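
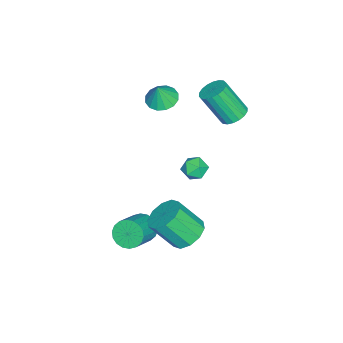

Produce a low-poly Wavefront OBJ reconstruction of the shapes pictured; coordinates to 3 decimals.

v -0.083 2.834 -0.284
v 0.378 3.049 -0.741
v 0.722 2.351 0.301
v 1.183 2.566 -0.156
v 0.869 3.017 0.25
v 0.371 3.315 -0.112
v 0.729 2.085 -0.328
v 0.231 2.383 -0.69
v 0.879 2.585 -0.769
v 0.966 3.162 -0.411
v 0.134 2.238 -0.029
v 0.221 2.815 0.329
v 2.161 0.778 -3.776
v 2.546 0.672 -4.422
v 3.925 0.496 -3.571
v 3.539 0.602 -2.924
v 2.562 1.007 -4.379
v 3.941 0.831 -3.528
v 2.499 1.297 -4.216
v 3.878 1.121 -3.365
v 2.368 1.484 -3.966
v 3.747 1.308 -3.115
v 2.197 1.531 -3.678
v 3.576 1.355 -2.827
v 2.018 1.429 -3.41
v 3.397 1.253 -2.559
v 1.868 1.198 -3.214
v 3.247 1.022 -2.363
v 1.775 0.884 -3.129
v 3.154 0.708 -2.278
v 1.759 0.549 -3.172
v 3.138 0.373 -2.321
v 1.822 0.259 -3.335
v 3.201 0.083 -2.484
v 1.953 0.072 -3.585
v 3.332 -0.104 -2.734
v 2.124 0.025 -3.873
v 3.503 -0.151 -3.022
v 2.303 0.127 -4.141
v 3.682 -0.049 -3.29
v 2.453 0.358 -4.337
v 3.832 0.182 -3.486
v -2.622 3.513 1.074
v -2.272 2.988 0.728
v -2.169 1.981 2.359
v -2.518 2.507 2.706
v -2.034 3.177 0.829
v -1.931 2.17 2.461
v -1.913 3.432 0.979
v -1.809 2.426 2.611
v -1.931 3.704 1.148
v -1.828 2.697 2.78
v -2.087 3.938 1.302
v -1.983 2.931 2.934
v -2.348 4.088 1.411
v -2.245 3.081 3.043
v -2.664 4.124 1.454
v -2.561 3.117 3.085
v -2.971 4.039 1.421
v -2.868 3.032 3.052
v -3.209 3.85 1.319
v -3.106 2.843 2.951
v -3.331 3.594 1.169
v -3.227 2.588 2.801
v -3.312 3.323 1
v -3.209 2.316 2.632
v -3.157 3.089 0.846
v -3.053 2.082 2.478
v -2.895 2.939 0.737
v -2.792 1.932 2.369
v -2.579 2.903 0.695
v -2.476 1.896 2.326
v -2.325 0.153 1.553
v -1.939 -0.509 1.363
v -1.955 0.067 2.607
v -1.672 -0.208 1.294
v -1.58 0.191 1.294
v -1.688 0.579 1.364
v -1.966 0.853 1.484
v -2.341 0.94 1.623
v -2.712 0.815 1.743
v -2.979 0.514 1.813
v -3.071 0.115 1.813
v -2.963 -0.273 1.743
v -2.685 -0.547 1.623
v -2.31 -0.634 1.484
v 2.782 3.172 -2.773
v 3.231 3.844 -2.333
v 3.487 2.78 -0.968
v 3.038 2.108 -1.407
v 2.68 3.884 -2.199
v 2.936 2.82 -0.833
v 2.168 3.652 -2.284
v 2.424 2.588 -0.918
v 1.89 3.236 -2.556
v 2.146 2.173 -1.19
v 1.954 2.796 -2.91
v 2.209 1.733 -1.544
v 2.333 2.5 -3.212
v 2.589 1.436 -1.847
v 2.884 2.46 -3.347
v 3.14 1.396 -1.981
v 3.396 2.692 -3.262
v 3.652 1.628 -1.896
v 3.674 3.107 -2.99
v 3.93 2.044 -1.624
v 3.611 3.547 -2.636
v 3.866 2.484 -1.27
f 1 12 6
f 1 6 2
f 1 2 8
f 1 8 11
f 1 11 12
f 2 6 10
f 6 12 5
f 12 11 3
f 11 8 7
f 8 2 9
f 4 10 5
f 4 5 3
f 4 3 7
f 4 7 9
f 4 9 10
f 5 10 6
f 3 5 12
f 7 3 11
f 9 7 8
f 10 9 2
f 14 13 17
f 14 17 15
f 15 17 18
f 15 18 16
f 17 13 19
f 17 19 18
f 18 19 20
f 18 20 16
f 19 13 21
f 19 21 20
f 20 21 22
f 20 22 16
f 21 13 23
f 21 23 22
f 22 23 24
f 22 24 16
f 23 13 25
f 23 25 24
f 24 25 26
f 24 26 16
f 25 13 27
f 25 27 26
f 26 27 28
f 26 28 16
f 27 13 29
f 27 29 28
f 28 29 30
f 28 30 16
f 29 13 31
f 29 31 30
f 30 31 32
f 30 32 16
f 31 13 33
f 31 33 32
f 32 33 34
f 32 34 16
f 33 13 35
f 33 35 34
f 34 35 36
f 34 36 16
f 35 13 37
f 35 37 36
f 36 37 38
f 36 38 16
f 37 13 39
f 37 39 38
f 38 39 40
f 38 40 16
f 39 13 41
f 39 41 40
f 40 41 42
f 40 42 16
f 41 13 14
f 41 14 42
f 42 14 15
f 42 15 16
f 44 43 47
f 44 47 45
f 45 47 48
f 45 48 46
f 47 43 49
f 47 49 48
f 48 49 50
f 48 50 46
f 49 43 51
f 49 51 50
f 50 51 52
f 50 52 46
f 51 43 53
f 51 53 52
f 52 53 54
f 52 54 46
f 53 43 55
f 53 55 54
f 54 55 56
f 54 56 46
f 55 43 57
f 55 57 56
f 56 57 58
f 56 58 46
f 57 43 59
f 57 59 58
f 58 59 60
f 58 60 46
f 59 43 61
f 59 61 60
f 60 61 62
f 60 62 46
f 61 43 63
f 61 63 62
f 62 63 64
f 62 64 46
f 63 43 65
f 63 65 64
f 64 65 66
f 64 66 46
f 65 43 67
f 65 67 66
f 66 67 68
f 66 68 46
f 67 43 69
f 67 69 68
f 68 69 70
f 68 70 46
f 69 43 71
f 69 71 70
f 70 71 72
f 70 72 46
f 71 43 44
f 71 44 72
f 72 44 45
f 72 45 46
f 74 73 76
f 74 76 75
f 76 73 77
f 76 77 75
f 77 73 78
f 77 78 75
f 78 73 79
f 78 79 75
f 79 73 80
f 79 80 75
f 80 73 81
f 80 81 75
f 81 73 82
f 81 82 75
f 82 73 83
f 82 83 75
f 83 73 84
f 83 84 75
f 84 73 85
f 84 85 75
f 85 73 86
f 85 86 75
f 86 73 74
f 86 74 75
f 88 87 91
f 88 91 89
f 89 91 92
f 89 92 90
f 91 87 93
f 91 93 92
f 92 93 94
f 92 94 90
f 93 87 95
f 93 95 94
f 94 95 96
f 94 96 90
f 95 87 97
f 95 97 96
f 96 97 98
f 96 98 90
f 97 87 99
f 97 99 98
f 98 99 100
f 98 100 90
f 99 87 101
f 99 101 100
f 100 101 102
f 100 102 90
f 101 87 103
f 101 103 102
f 102 103 104
f 102 104 90
f 103 87 105
f 103 105 104
f 104 105 106
f 104 106 90
f 105 87 107
f 105 107 106
f 106 107 108
f 106 108 90
f 107 87 88
f 107 88 108
f 108 88 89
f 108 89 90



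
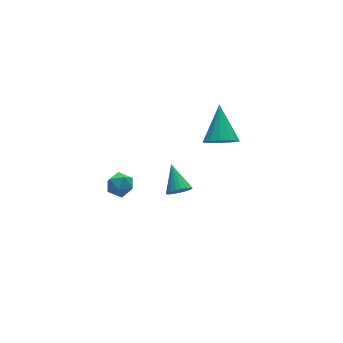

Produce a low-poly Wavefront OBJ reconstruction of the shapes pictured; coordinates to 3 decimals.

v 3.371 -2.113 2.953
v 3.907 -1.809 2.339
v 4.069 -0.727 4.247
v 3.489 -1.557 2.294
v 3.033 -1.481 2.459
v 2.685 -1.606 2.781
v 2.555 -1.892 3.157
v 2.683 -2.248 3.468
v 3.03 -2.561 3.616
v 3.486 -2.731 3.554
v 3.904 -2.706 3.3
v 4.154 -2.492 2.936
v 4.155 -2.157 2.578
v 0.33 -3.61 2.082
v 0.529 -3.319 1.571
v 0.59 -2.39 2.878
v 0.277 -3.265 1.57
v 0.034 -3.27 1.657
v -0.157 -3.334 1.817
v -0.265 -3.446 2.023
v -0.269 -3.586 2.24
v -0.169 -3.73 2.429
v 0.017 -3.854 2.558
v 0.257 -3.936 2.604
v 0.509 -3.961 2.561
v 0.731 -3.925 2.434
v 0.884 -3.835 2.247
v 0.941 -3.707 2.031
v 0.892 -3.561 1.824
v 0.746 -3.424 1.661
v -0.1 2.836 -3.104
v 0.626 2.745 -3.337
v -0.106 1.675 -2.663
v 0.62 1.584 -2.896
v 0.461 2.059 -2.315
v 0.464 2.776 -2.587
v 0.056 1.644 -3.413
v 0.059 2.361 -3.685
v 0.722 2.007 -3.528
v 0.972 2.264 -2.849
v -0.452 2.156 -3.151
v -0.202 2.413 -2.472
f 2 1 4
f 2 4 3
f 4 1 5
f 4 5 3
f 5 1 6
f 5 6 3
f 6 1 7
f 6 7 3
f 7 1 8
f 7 8 3
f 8 1 9
f 8 9 3
f 9 1 10
f 9 10 3
f 10 1 11
f 10 11 3
f 11 1 12
f 11 12 3
f 12 1 13
f 12 13 3
f 13 1 2
f 13 2 3
f 15 14 17
f 15 17 16
f 17 14 18
f 17 18 16
f 18 14 19
f 18 19 16
f 19 14 20
f 19 20 16
f 20 14 21
f 20 21 16
f 21 14 22
f 21 22 16
f 22 14 23
f 22 23 16
f 23 14 24
f 23 24 16
f 24 14 25
f 24 25 16
f 25 14 26
f 25 26 16
f 26 14 27
f 26 27 16
f 27 14 28
f 27 28 16
f 28 14 29
f 28 29 16
f 29 14 30
f 29 30 16
f 30 14 15
f 30 15 16
f 31 42 36
f 31 36 32
f 31 32 38
f 31 38 41
f 31 41 42
f 32 36 40
f 36 42 35
f 42 41 33
f 41 38 37
f 38 32 39
f 34 40 35
f 34 35 33
f 34 33 37
f 34 37 39
f 34 39 40
f 35 40 36
f 33 35 42
f 37 33 41
f 39 37 38
f 40 39 32



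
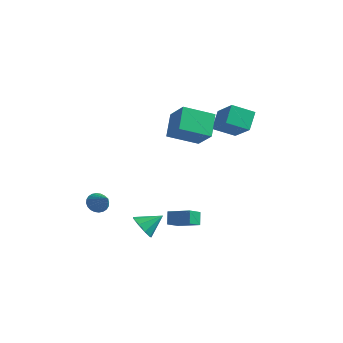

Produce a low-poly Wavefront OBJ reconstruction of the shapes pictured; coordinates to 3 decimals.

v -3.766 -3.035 -1.421
v -3.352 -3.061 -1.972
v -2.694 -3.405 -0.599
v -3.321 -2.804 -1.896
v -3.359 -2.583 -1.747
v -3.458 -2.43 -1.549
v -3.604 -2.37 -1.331
v -3.775 -2.41 -1.127
v -3.944 -2.546 -0.967
v -4.086 -2.756 -0.877
v -4.179 -3.008 -0.869
v -4.21 -3.265 -0.946
v -4.172 -3.486 -1.094
v -4.073 -3.639 -1.293
v -3.927 -3.699 -1.51
v -3.756 -3.659 -1.715
v -3.587 -3.523 -1.874
v -3.445 -3.313 -1.965
v -1.459 0.232 -2.71
v -0.07 0.452 -2.28
v -1.449 1.181 -3.226
v -0.061 1.401 -2.796
v -1.159 -0.181 -3.464
v 0.229 0.039 -3.034
v -1.15 0.768 -3.98
v 0.239 0.988 -3.55
v -0.416 -0.069 4.161
v -0.998 1.035 5.3
v -1.67 0.4 3.065
v -2.253 1.504 4.205
v 0.753 1.316 3.415
v 0.17 2.42 4.555
v -0.502 1.785 2.32
v -1.084 2.889 3.459
v 0.735 2.64 3.981
v 0.438 3.575 4.952
v -0.744 3.334 2.861
v -1.04 4.269 3.832
v 1.66 3.591 3.348
v 1.364 4.526 4.319
v 0.182 4.285 2.228
v -0.115 5.22 3.199
v -0.922 -2.687 -2.565
v -0.276 -3.261 -2.456
v -0.218 -1.753 -1.815
v -0.182 -2.938 -2.948
v -0.434 -2.498 -3.26
v -0.914 -2.147 -3.247
v -1.398 -2.049 -2.915
v -1.659 -2.249 -2.419
v -1.576 -2.655 -1.992
v -1.186 -3.076 -1.833
v -0.673 -3.315 -2.016
f 2 1 4
f 2 4 3
f 4 1 5
f 4 5 3
f 5 1 6
f 5 6 3
f 6 1 7
f 6 7 3
f 7 1 8
f 7 8 3
f 8 1 9
f 8 9 3
f 9 1 10
f 9 10 3
f 10 1 11
f 10 11 3
f 11 1 12
f 11 12 3
f 12 1 13
f 12 13 3
f 13 1 14
f 13 14 3
f 14 1 15
f 14 15 3
f 15 1 16
f 15 16 3
f 16 1 17
f 16 17 3
f 17 1 18
f 17 18 3
f 18 1 2
f 18 2 3
f 20 22 19
f 23 20 19
f 19 22 21
f 21 23 19
f 20 26 22
f 24 20 23
f 24 26 20
f 22 26 21
f 25 23 21
f 21 26 25
f 25 24 23
f 26 24 25
f 28 30 27
f 31 28 27
f 27 30 29
f 29 31 27
f 28 34 30
f 32 28 31
f 32 34 28
f 30 34 29
f 33 31 29
f 29 34 33
f 33 32 31
f 34 32 33
f 36 38 35
f 39 36 35
f 35 38 37
f 37 39 35
f 36 42 38
f 40 36 39
f 40 42 36
f 38 42 37
f 41 39 37
f 37 42 41
f 41 40 39
f 42 40 41
f 44 43 46
f 44 46 45
f 46 43 47
f 46 47 45
f 47 43 48
f 47 48 45
f 48 43 49
f 48 49 45
f 49 43 50
f 49 50 45
f 50 43 51
f 50 51 45
f 51 43 52
f 51 52 45
f 52 43 53
f 52 53 45
f 53 43 44
f 53 44 45



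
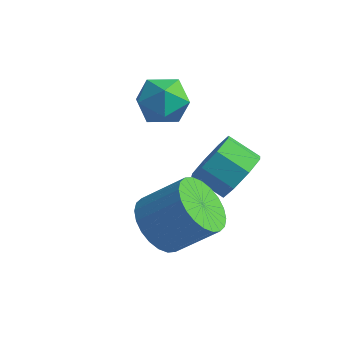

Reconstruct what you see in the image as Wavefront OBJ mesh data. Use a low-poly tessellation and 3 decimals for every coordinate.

v -1.225 0.692 1.571
v -0.861 0.992 2.279
v -1.772 0.827 2.816
v -2.135 0.528 2.109
v -1.151 1.459 1.931
v -2.062 1.294 2.468
v -1.484 1.477 1.373
v -2.394 1.312 1.91
v -1.665 1.036 0.93
v -2.575 0.871 1.467
v -1.588 0.393 0.864
v -2.499 0.228 1.401
v -1.298 -0.074 1.212
v -2.209 -0.239 1.749
v -0.966 -0.092 1.77
v -1.876 -0.257 2.307
v -0.785 0.349 2.213
v -1.695 0.184 2.75
v -4.443 0.381 3.498
v -3.926 0.809 2.974
v -3.414 0.251 4.406
v -2.897 0.679 3.882
v -3.54 1.082 4.269
v -4.176 1.163 3.707
v -3.164 -0.103 3.673
v -3.8 -0.022 3.111
v -3.135 0.51 3.082
v -3.368 1.242 3.45
v -3.972 -0.182 3.93
v -4.205 0.55 4.298
v -2.287 -1.633 0.704
v -1.745 -2.389 0.566
v -0.73 -1.842 1.557
v -1.273 -1.087 1.696
v -1.617 -2.16 0.309
v -0.602 -1.614 1.3
v -1.591 -1.852 0.112
v -0.576 -1.305 1.103
v -1.671 -1.51 0.006
v -0.656 -0.963 0.997
v -1.845 -1.187 0.005
v -0.83 -0.641 0.996
v -2.086 -0.932 0.112
v -1.071 -0.386 1.103
v -2.358 -0.784 0.308
v -1.343 -0.237 1.299
v -2.619 -0.765 0.565
v -1.604 -0.218 1.556
v -2.83 -0.878 0.843
v -1.815 -0.331 1.834
v -2.958 -1.106 1.1
v -1.943 -0.56 2.091
v -2.984 -1.415 1.297
v -1.969 -0.868 2.288
v -2.904 -1.757 1.403
v -1.889 -1.21 2.394
v -2.73 -2.079 1.404
v -1.715 -1.533 2.395
v -2.489 -2.334 1.297
v -1.474 -1.788 2.288
v -2.217 -2.483 1.101
v -1.202 -1.936 2.092
v -1.956 -2.502 0.844
v -0.941 -1.955 1.835
f 2 1 5
f 2 5 3
f 3 5 6
f 3 6 4
f 5 1 7
f 5 7 6
f 6 7 8
f 6 8 4
f 7 1 9
f 7 9 8
f 8 9 10
f 8 10 4
f 9 1 11
f 9 11 10
f 10 11 12
f 10 12 4
f 11 1 13
f 11 13 12
f 12 13 14
f 12 14 4
f 13 1 15
f 13 15 14
f 14 15 16
f 14 16 4
f 15 1 17
f 15 17 16
f 16 17 18
f 16 18 4
f 17 1 2
f 17 2 18
f 18 2 3
f 18 3 4
f 19 30 24
f 19 24 20
f 19 20 26
f 19 26 29
f 19 29 30
f 20 24 28
f 24 30 23
f 30 29 21
f 29 26 25
f 26 20 27
f 22 28 23
f 22 23 21
f 22 21 25
f 22 25 27
f 22 27 28
f 23 28 24
f 21 23 30
f 25 21 29
f 27 25 26
f 28 27 20
f 32 31 35
f 32 35 33
f 33 35 36
f 33 36 34
f 35 31 37
f 35 37 36
f 36 37 38
f 36 38 34
f 37 31 39
f 37 39 38
f 38 39 40
f 38 40 34
f 39 31 41
f 39 41 40
f 40 41 42
f 40 42 34
f 41 31 43
f 41 43 42
f 42 43 44
f 42 44 34
f 43 31 45
f 43 45 44
f 44 45 46
f 44 46 34
f 45 31 47
f 45 47 46
f 46 47 48
f 46 48 34
f 47 31 49
f 47 49 48
f 48 49 50
f 48 50 34
f 49 31 51
f 49 51 50
f 50 51 52
f 50 52 34
f 51 31 53
f 51 53 52
f 52 53 54
f 52 54 34
f 53 31 55
f 53 55 54
f 54 55 56
f 54 56 34
f 55 31 57
f 55 57 56
f 56 57 58
f 56 58 34
f 57 31 59
f 57 59 58
f 58 59 60
f 58 60 34
f 59 31 61
f 59 61 60
f 60 61 62
f 60 62 34
f 61 31 63
f 61 63 62
f 62 63 64
f 62 64 34
f 63 31 32
f 63 32 64
f 64 32 33
f 64 33 34



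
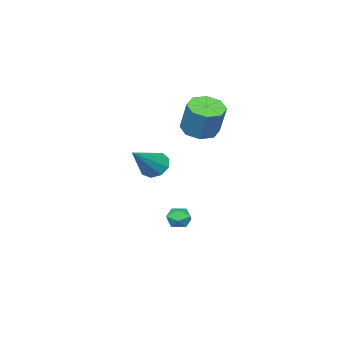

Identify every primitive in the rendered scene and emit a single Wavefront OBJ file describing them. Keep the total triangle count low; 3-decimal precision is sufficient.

v -1.55 -2.983 -2.676
v -1.206 -2.446 -2.92
v -0.974 -3.654 -3.34
v -0.63 -3.117 -3.584
v -0.531 -3.322 -2.939
v -0.887 -2.907 -2.529
v -1.293 -3.193 -3.731
v -1.649 -2.778 -3.321
v -1.047 -2.575 -3.572
v -0.576 -2.655 -3.083
v -1.604 -3.445 -3.177
v -1.133 -3.525 -2.688
v 0.35 -3.259 0.557
v 0.792 -3.607 0.003
v 2.01 -3.101 1.783
v 0.793 -3.071 -0.069
v 0.588 -2.624 0.153
v 0.27 -2.473 0.563
v -0.01 -2.69 0.971
v -0.122 -3.174 1.185
v -0.013 -3.697 1.106
v 0.265 -4.015 0.769
v 0.583 -3.98 0.334
v -3.089 -3.501 1.909
v -2.441 -2.943 1.518
v -2.084 -2.221 3.14
v -2.731 -2.779 3.531
v -3.094 -2.641 1.528
v -2.737 -1.92 3.149
v -3.744 -2.843 1.761
v -3.387 -2.122 3.383
v -4.01 -3.43 2.081
v -3.653 -2.709 3.702
v -3.736 -4.059 2.3
v -3.379 -3.337 3.922
v -3.083 -4.36 2.291
v -2.726 -3.639 3.912
v -2.433 -4.158 2.057
v -2.076 -3.437 3.679
v -2.167 -3.571 1.738
v -1.81 -2.85 3.359
f 1 12 6
f 1 6 2
f 1 2 8
f 1 8 11
f 1 11 12
f 2 6 10
f 6 12 5
f 12 11 3
f 11 8 7
f 8 2 9
f 4 10 5
f 4 5 3
f 4 3 7
f 4 7 9
f 4 9 10
f 5 10 6
f 3 5 12
f 7 3 11
f 9 7 8
f 10 9 2
f 14 13 16
f 14 16 15
f 16 13 17
f 16 17 15
f 17 13 18
f 17 18 15
f 18 13 19
f 18 19 15
f 19 13 20
f 19 20 15
f 20 13 21
f 20 21 15
f 21 13 22
f 21 22 15
f 22 13 23
f 22 23 15
f 23 13 14
f 23 14 15
f 25 24 28
f 25 28 26
f 26 28 29
f 26 29 27
f 28 24 30
f 28 30 29
f 29 30 31
f 29 31 27
f 30 24 32
f 30 32 31
f 31 32 33
f 31 33 27
f 32 24 34
f 32 34 33
f 33 34 35
f 33 35 27
f 34 24 36
f 34 36 35
f 35 36 37
f 35 37 27
f 36 24 38
f 36 38 37
f 37 38 39
f 37 39 27
f 38 24 40
f 38 40 39
f 39 40 41
f 39 41 27
f 40 24 25
f 40 25 41
f 41 25 26
f 41 26 27



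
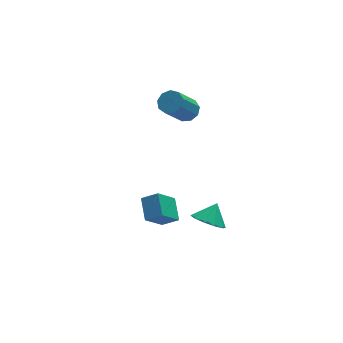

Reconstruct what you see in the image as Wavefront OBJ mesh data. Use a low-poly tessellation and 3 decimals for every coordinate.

v -0.353 4.165 1.365
v 0.179 4.374 1.835
v -0.955 3.644 3.445
v -1.487 3.435 2.975
v -0.154 4.751 1.771
v -1.288 4.021 3.381
v -0.579 4.853 1.518
v -1.714 4.123 3.127
v -0.899 4.633 1.193
v -2.034 3.903 2.802
v -0.963 4.195 0.948
v -2.098 3.464 2.558
v -0.742 3.742 0.899
v -1.876 3.012 2.509
v -0.338 3.487 1.068
v -1.473 2.757 2.678
v 0.058 3.55 1.376
v -1.076 2.82 2.986
v 0.263 3.9 1.679
v -0.872 3.17 3.288
v -0.674 -0.561 -3.675
v 0.095 -0.483 -4.278
v -0.026 -0.059 -2.785
v -0.233 0.024 -4.326
v -0.73 0.307 -4.125
v -1.204 0.259 -3.752
v -1.477 -0.103 -3.35
v -1.442 -0.64 -3.072
v -1.114 -1.147 -3.024
v -0.618 -1.43 -3.225
v -0.143 -1.382 -3.598
v 0.129 -1.02 -4
v -3.649 0.782 -3.978
v -2.84 0.401 -3.426
v -3.496 2.03 -3.341
v -2.687 1.65 -2.79
v -2.593 1.27 -5.19
v -1.784 0.89 -4.639
v -2.44 2.519 -4.554
v -1.631 2.138 -4.002
f 2 1 5
f 2 5 3
f 3 5 6
f 3 6 4
f 5 1 7
f 5 7 6
f 6 7 8
f 6 8 4
f 7 1 9
f 7 9 8
f 8 9 10
f 8 10 4
f 9 1 11
f 9 11 10
f 10 11 12
f 10 12 4
f 11 1 13
f 11 13 12
f 12 13 14
f 12 14 4
f 13 1 15
f 13 15 14
f 14 15 16
f 14 16 4
f 15 1 17
f 15 17 16
f 16 17 18
f 16 18 4
f 17 1 19
f 17 19 18
f 18 19 20
f 18 20 4
f 19 1 2
f 19 2 20
f 20 2 3
f 20 3 4
f 22 21 24
f 22 24 23
f 24 21 25
f 24 25 23
f 25 21 26
f 25 26 23
f 26 21 27
f 26 27 23
f 27 21 28
f 27 28 23
f 28 21 29
f 28 29 23
f 29 21 30
f 29 30 23
f 30 21 31
f 30 31 23
f 31 21 32
f 31 32 23
f 32 21 22
f 32 22 23
f 34 36 33
f 37 34 33
f 33 36 35
f 35 37 33
f 34 40 36
f 38 34 37
f 38 40 34
f 36 40 35
f 39 37 35
f 35 40 39
f 39 38 37
f 40 38 39



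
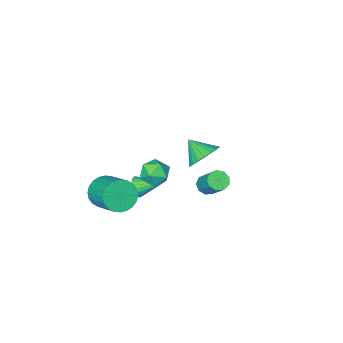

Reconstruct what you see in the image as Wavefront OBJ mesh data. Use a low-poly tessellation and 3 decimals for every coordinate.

v 2.577 -4.2 -3.691
v 3.303 -4.583 -3.118
v 3.448 -2.963 -2.217
v 2.723 -2.58 -2.789
v 3.509 -4.437 -3.415
v 3.655 -2.816 -2.514
v 3.574 -4.254 -3.754
v 3.719 -2.634 -2.853
v 3.487 -4.064 -4.083
v 3.632 -2.443 -3.182
v 3.261 -3.894 -4.352
v 3.407 -2.273 -3.451
v 2.932 -3.77 -4.521
v 3.077 -2.15 -3.62
v 2.548 -3.713 -4.563
v 2.694 -2.092 -3.662
v 2.169 -3.729 -4.472
v 2.314 -2.108 -3.571
v 1.852 -3.817 -4.263
v 1.997 -2.197 -3.362
v 1.645 -3.964 -3.966
v 1.791 -2.343 -3.065
v 1.581 -4.146 -3.627
v 1.726 -2.526 -2.726
v 1.668 -4.337 -3.298
v 1.813 -2.716 -2.397
v 1.893 -4.507 -3.029
v 2.039 -2.886 -2.128
v 2.223 -4.63 -2.86
v 2.368 -3.01 -1.959
v 2.606 -4.688 -2.818
v 2.752 -3.067 -1.917
v 2.986 -4.672 -2.909
v 3.131 -3.051 -2.008
v 1.146 2.324 3.053
v 1.881 2.765 3.462
v 1.354 1.296 3.787
v 1.581 2.872 3.696
v 1.205 2.883 3.818
v 0.82 2.798 3.809
v 0.49 2.631 3.668
v 0.274 2.41 3.422
v 0.209 2.175 3.111
v 0.306 1.966 2.79
v 0.548 1.818 2.515
v 0.893 1.758 2.333
v 1.282 1.795 2.275
v 1.647 1.924 2.352
v 1.926 2.123 2.55
v 2.07 2.355 2.835
v 2.054 2.583 3.157
v -2.348 -1.858 -4.11
v -1.792 -2.125 -3.942
v -1.635 -1.01 -2.682
v -2.192 -0.742 -2.85
v -1.723 -1.806 -4.234
v -1.566 -0.69 -2.974
v -1.946 -1.511 -4.467
v -1.79 -0.395 -3.207
v -2.358 -1.378 -4.533
v -2.201 -0.263 -3.273
v -2.765 -1.47 -4.402
v -2.609 -0.354 -3.142
v -2.978 -1.743 -4.133
v -2.821 -0.628 -2.873
v -2.895 -2.07 -3.854
v -2.739 -0.955 -2.594
v -2.557 -2.298 -3.695
v -2.4 -1.182 -2.435
v -2.121 -2.319 -3.729
v -1.965 -1.204 -2.469
v 0.748 -3.857 -4.054
v 1.208 -3.722 -3.586
v -0.248 -2.783 -3.386
v 1.272 -3.538 -3.786
v 1.246 -3.41 -4.032
v 1.133 -3.358 -4.281
v 0.954 -3.394 -4.492
v 0.739 -3.509 -4.627
v 0.526 -3.684 -4.662
v 0.351 -3.89 -4.593
v 0.245 -4.089 -4.431
v 0.225 -4.249 -4.203
v 0.296 -4.341 -3.95
v 0.445 -4.349 -3.715
v 0.647 -4.272 -3.538
v 0.865 -4.124 -3.451
v 1.064 -3.929 -3.468
v 2.96 1.699 1.989
v 3.69 1.332 2.23
v 2.51 0.488 1.51
v 3.24 0.121 1.751
v 2.686 0.394 2.338
v 2.965 1.143 2.634
v 3.235 0.677 1.106
v 3.514 1.426 1.402
v 3.86 0.701 1.684
v 3.521 0.526 2.446
v 2.679 1.294 1.294
v 2.34 1.119 2.056
f 2 1 5
f 2 5 3
f 3 5 6
f 3 6 4
f 5 1 7
f 5 7 6
f 6 7 8
f 6 8 4
f 7 1 9
f 7 9 8
f 8 9 10
f 8 10 4
f 9 1 11
f 9 11 10
f 10 11 12
f 10 12 4
f 11 1 13
f 11 13 12
f 12 13 14
f 12 14 4
f 13 1 15
f 13 15 14
f 14 15 16
f 14 16 4
f 15 1 17
f 15 17 16
f 16 17 18
f 16 18 4
f 17 1 19
f 17 19 18
f 18 19 20
f 18 20 4
f 19 1 21
f 19 21 20
f 20 21 22
f 20 22 4
f 21 1 23
f 21 23 22
f 22 23 24
f 22 24 4
f 23 1 25
f 23 25 24
f 24 25 26
f 24 26 4
f 25 1 27
f 25 27 26
f 26 27 28
f 26 28 4
f 27 1 29
f 27 29 28
f 28 29 30
f 28 30 4
f 29 1 31
f 29 31 30
f 30 31 32
f 30 32 4
f 31 1 33
f 31 33 32
f 32 33 34
f 32 34 4
f 33 1 2
f 33 2 34
f 34 2 3
f 34 3 4
f 36 35 38
f 36 38 37
f 38 35 39
f 38 39 37
f 39 35 40
f 39 40 37
f 40 35 41
f 40 41 37
f 41 35 42
f 41 42 37
f 42 35 43
f 42 43 37
f 43 35 44
f 43 44 37
f 44 35 45
f 44 45 37
f 45 35 46
f 45 46 37
f 46 35 47
f 46 47 37
f 47 35 48
f 47 48 37
f 48 35 49
f 48 49 37
f 49 35 50
f 49 50 37
f 50 35 51
f 50 51 37
f 51 35 36
f 51 36 37
f 53 52 56
f 53 56 54
f 54 56 57
f 54 57 55
f 56 52 58
f 56 58 57
f 57 58 59
f 57 59 55
f 58 52 60
f 58 60 59
f 59 60 61
f 59 61 55
f 60 52 62
f 60 62 61
f 61 62 63
f 61 63 55
f 62 52 64
f 62 64 63
f 63 64 65
f 63 65 55
f 64 52 66
f 64 66 65
f 65 66 67
f 65 67 55
f 66 52 68
f 66 68 67
f 67 68 69
f 67 69 55
f 68 52 70
f 68 70 69
f 69 70 71
f 69 71 55
f 70 52 53
f 70 53 71
f 71 53 54
f 71 54 55
f 73 72 75
f 73 75 74
f 75 72 76
f 75 76 74
f 76 72 77
f 76 77 74
f 77 72 78
f 77 78 74
f 78 72 79
f 78 79 74
f 79 72 80
f 79 80 74
f 80 72 81
f 80 81 74
f 81 72 82
f 81 82 74
f 82 72 83
f 82 83 74
f 83 72 84
f 83 84 74
f 84 72 85
f 84 85 74
f 85 72 86
f 85 86 74
f 86 72 87
f 86 87 74
f 87 72 88
f 87 88 74
f 88 72 73
f 88 73 74
f 89 100 94
f 89 94 90
f 89 90 96
f 89 96 99
f 89 99 100
f 90 94 98
f 94 100 93
f 100 99 91
f 99 96 95
f 96 90 97
f 92 98 93
f 92 93 91
f 92 91 95
f 92 95 97
f 92 97 98
f 93 98 94
f 91 93 100
f 95 91 99
f 97 95 96
f 98 97 90



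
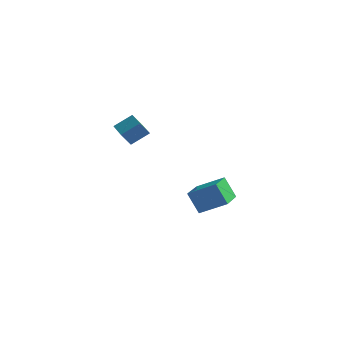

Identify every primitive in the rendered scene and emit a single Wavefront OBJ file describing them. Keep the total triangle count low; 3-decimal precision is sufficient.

v -1.601 1.89 -4.834
v -2.398 1.941 -3.471
v -2.138 3.924 -5.226
v -2.936 3.975 -3.863
v -0.064 2.465 -3.957
v -0.862 2.516 -2.594
v -0.602 4.499 -4.349
v -1.399 4.55 -2.986
v -4.157 -3.078 3.388
v -3.431 -2.311 4.11
v -3.775 -2.702 2.604
v -3.049 -1.934 3.326
v -2.971 -4.226 3.414
v -2.245 -3.458 4.136
v -2.589 -3.849 2.63
v -1.863 -3.082 3.352
f 2 4 1
f 5 2 1
f 1 4 3
f 3 5 1
f 2 8 4
f 6 2 5
f 6 8 2
f 4 8 3
f 7 5 3
f 3 8 7
f 7 6 5
f 8 6 7
f 10 12 9
f 13 10 9
f 9 12 11
f 11 13 9
f 10 16 12
f 14 10 13
f 14 16 10
f 12 16 11
f 15 13 11
f 11 16 15
f 15 14 13
f 16 14 15



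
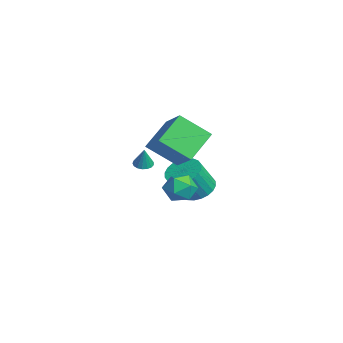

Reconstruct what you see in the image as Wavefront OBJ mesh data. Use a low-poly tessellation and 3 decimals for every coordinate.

v 3.647 1.211 0.525
v 4.242 0.591 0.082
v 2.838 0.009 1.118
v 3.433 -0.611 0.675
v 3.755 -0.074 1.412
v 4.255 0.669 1.046
v 2.825 -0.069 0.154
v 3.325 0.674 -0.212
v 3.735 -0.2 -0.148
v 4.31 -0.203 0.63
v 2.77 0.803 0.57
v 3.345 0.8 1.348
v 3.095 -1.474 2.313
v 3.589 -1.389 2.143
v 3.485 -1.506 3.427
v 3.498 -1.155 2.182
v 3.313 -0.995 2.251
v 3.079 -0.945 2.334
v 2.849 -1.015 2.413
v 2.675 -1.191 2.469
v 2.597 -1.432 2.489
v 2.633 -1.682 2.469
v 2.775 -1.885 2.414
v 2.991 -1.993 2.335
v 3.23 -1.983 2.252
v 3.438 -1.856 2.182
v 3.568 -1.641 2.143
v -3.337 2.998 -2.883
v -2.459 2.589 -3.385
v -1.966 1.653 -1.758
v -2.843 2.062 -1.257
v -2.303 2.95 -3.224
v -1.809 2.015 -1.598
v -2.303 3.319 -3.012
v -1.81 2.383 -1.386
v -2.461 3.639 -2.78
v -1.968 2.703 -1.154
v -2.752 3.861 -2.564
v -2.259 2.925 -0.938
v -3.133 3.951 -2.396
v -2.639 3.016 -0.77
v -3.544 3.897 -2.303
v -3.05 2.961 -0.677
v -3.924 3.706 -2.298
v -3.43 2.77 -0.672
v -4.214 3.407 -2.382
v -3.721 2.471 -0.755
v -4.371 3.045 -2.542
v -3.877 2.11 -0.916
v -4.37 2.677 -2.754
v -3.877 1.741 -1.128
v -4.212 2.357 -2.986
v -3.719 1.421 -1.36
v -3.921 2.135 -3.202
v -3.428 1.199 -1.576
v -3.541 2.044 -3.37
v -3.047 1.109 -1.744
v -3.13 2.099 -3.463
v -2.636 1.163 -1.837
v -2.75 2.29 -3.468
v -2.256 1.354 -1.842
v 0.351 0.949 0.701
v -0.207 -0.609 1.977
v -0.714 2.317 1.904
v -1.273 0.759 3.18
v 1.993 1.261 1.8
v 1.434 -0.297 3.076
v 0.927 2.629 3.003
v 0.369 1.071 4.279
f 1 12 6
f 1 6 2
f 1 2 8
f 1 8 11
f 1 11 12
f 2 6 10
f 6 12 5
f 12 11 3
f 11 8 7
f 8 2 9
f 4 10 5
f 4 5 3
f 4 3 7
f 4 7 9
f 4 9 10
f 5 10 6
f 3 5 12
f 7 3 11
f 9 7 8
f 10 9 2
f 14 13 16
f 14 16 15
f 16 13 17
f 16 17 15
f 17 13 18
f 17 18 15
f 18 13 19
f 18 19 15
f 19 13 20
f 19 20 15
f 20 13 21
f 20 21 15
f 21 13 22
f 21 22 15
f 22 13 23
f 22 23 15
f 23 13 24
f 23 24 15
f 24 13 25
f 24 25 15
f 25 13 26
f 25 26 15
f 26 13 27
f 26 27 15
f 27 13 14
f 27 14 15
f 29 28 32
f 29 32 30
f 30 32 33
f 30 33 31
f 32 28 34
f 32 34 33
f 33 34 35
f 33 35 31
f 34 28 36
f 34 36 35
f 35 36 37
f 35 37 31
f 36 28 38
f 36 38 37
f 37 38 39
f 37 39 31
f 38 28 40
f 38 40 39
f 39 40 41
f 39 41 31
f 40 28 42
f 40 42 41
f 41 42 43
f 41 43 31
f 42 28 44
f 42 44 43
f 43 44 45
f 43 45 31
f 44 28 46
f 44 46 45
f 45 46 47
f 45 47 31
f 46 28 48
f 46 48 47
f 47 48 49
f 47 49 31
f 48 28 50
f 48 50 49
f 49 50 51
f 49 51 31
f 50 28 52
f 50 52 51
f 51 52 53
f 51 53 31
f 52 28 54
f 52 54 53
f 53 54 55
f 53 55 31
f 54 28 56
f 54 56 55
f 55 56 57
f 55 57 31
f 56 28 58
f 56 58 57
f 57 58 59
f 57 59 31
f 58 28 60
f 58 60 59
f 59 60 61
f 59 61 31
f 60 28 29
f 60 29 61
f 61 29 30
f 61 30 31
f 63 65 62
f 66 63 62
f 62 65 64
f 64 66 62
f 63 69 65
f 67 63 66
f 67 69 63
f 65 69 64
f 68 66 64
f 64 69 68
f 68 67 66
f 69 67 68



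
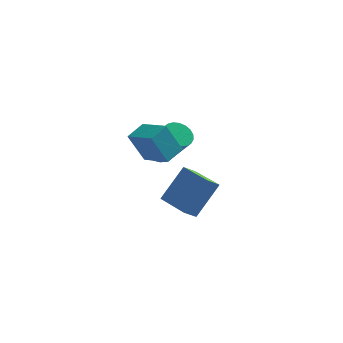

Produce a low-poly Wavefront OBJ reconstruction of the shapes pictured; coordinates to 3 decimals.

v 0.923 1.241 -4.305
v 1.838 2.066 -2.592
v -0.397 2.62 -4.264
v 0.517 3.446 -2.551
v 1.403 1.714 -4.789
v 2.317 2.54 -3.076
v 0.082 3.094 -4.748
v 0.997 3.919 -3.035
v -0.226 1.115 -0.383
v 0.352 1.559 -0.558
v 1.404 0.77 0.908
v 0.826 0.325 1.083
v 0.196 1.734 -0.352
v 1.248 0.945 1.114
v -0.033 1.802 -0.152
v 1.019 1.012 1.314
v -0.296 1.75 0.009
v 0.757 0.961 1.475
v -0.546 1.589 0.102
v 0.507 0.8 1.568
v -0.741 1.346 0.111
v 0.312 0.556 1.577
v -0.847 1.063 0.035
v 0.206 0.273 1.501
v -0.846 0.789 -0.114
v 0.207 -0.001 1.352
v -0.737 0.571 -0.309
v 0.315 -0.219 1.157
v -0.541 0.447 -0.517
v 0.512 -0.342 0.949
v -0.289 0.439 -0.702
v 0.763 -0.351 0.764
v -0.027 0.547 -0.831
v 1.025 -0.242 0.635
v 0.2 0.754 -0.884
v 1.253 -0.035 0.583
v 0.354 1.023 -0.849
v 1.407 0.234 0.617
v 0.408 1.308 -0.734
v 1.46 0.519 0.732
v -0.314 -1.56 0.359
v -0.976 -1.84 1.833
v 0.172 -0.7 0.74
v -0.489 -0.979 2.215
v 0.849 -2.381 0.725
v 0.188 -2.66 2.2
v 1.336 -1.52 1.107
v 0.674 -1.8 2.581
f 2 4 1
f 5 2 1
f 1 4 3
f 3 5 1
f 2 8 4
f 6 2 5
f 6 8 2
f 4 8 3
f 7 5 3
f 3 8 7
f 7 6 5
f 8 6 7
f 10 9 13
f 10 13 11
f 11 13 14
f 11 14 12
f 13 9 15
f 13 15 14
f 14 15 16
f 14 16 12
f 15 9 17
f 15 17 16
f 16 17 18
f 16 18 12
f 17 9 19
f 17 19 18
f 18 19 20
f 18 20 12
f 19 9 21
f 19 21 20
f 20 21 22
f 20 22 12
f 21 9 23
f 21 23 22
f 22 23 24
f 22 24 12
f 23 9 25
f 23 25 24
f 24 25 26
f 24 26 12
f 25 9 27
f 25 27 26
f 26 27 28
f 26 28 12
f 27 9 29
f 27 29 28
f 28 29 30
f 28 30 12
f 29 9 31
f 29 31 30
f 30 31 32
f 30 32 12
f 31 9 33
f 31 33 32
f 32 33 34
f 32 34 12
f 33 9 35
f 33 35 34
f 34 35 36
f 34 36 12
f 35 9 37
f 35 37 36
f 36 37 38
f 36 38 12
f 37 9 39
f 37 39 38
f 38 39 40
f 38 40 12
f 39 9 10
f 39 10 40
f 40 10 11
f 40 11 12
f 42 44 41
f 45 42 41
f 41 44 43
f 43 45 41
f 42 48 44
f 46 42 45
f 46 48 42
f 44 48 43
f 47 45 43
f 43 48 47
f 47 46 45
f 48 46 47



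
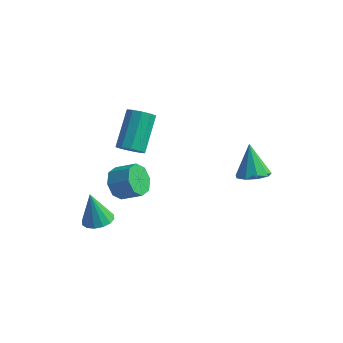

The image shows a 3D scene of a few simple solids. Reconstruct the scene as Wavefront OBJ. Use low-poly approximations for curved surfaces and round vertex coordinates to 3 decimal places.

v 2.966 2.204 -2.421
v 3.436 1.593 -1.956
v 2.414 2.996 -0.819
v 3.789 2.083 -2.077
v 3.757 2.63 -2.358
v 3.355 2.977 -2.669
v 2.771 2.963 -2.863
v 2.278 2.594 -2.851
v 2.108 2.042 -2.637
v 2.339 1.566 -2.322
v 2.864 1.389 -2.053
v -3.559 -1.926 -4.838
v -2.979 -1.34 -4.74
v -4.061 -1.714 -3.122
v -3.33 -1.128 -4.869
v -3.743 -1.131 -4.99
v -4.106 -1.346 -5.069
v -4.322 -1.717 -5.087
v -4.334 -2.143 -5.038
v -4.138 -2.512 -4.935
v -3.787 -2.723 -4.806
v -3.375 -2.721 -4.686
v -3.012 -2.505 -4.606
v -2.795 -2.135 -4.588
v -2.783 -1.708 -4.637
v -2 -1.361 1.026
v -1.253 -1.312 1.053
v -1.412 0.371 2.381
v -2.16 0.321 2.354
v -1.401 -1.048 0.701
v -1.56 0.634 2.03
v -1.778 -0.905 0.474
v -1.937 0.778 1.803
v -2.24 -0.935 0.457
v -2.4 0.748 1.786
v -2.611 -1.128 0.658
v -2.77 0.554 1.986
v -2.748 -1.411 0.999
v -2.907 0.272 2.327
v -2.6 -1.674 1.35
v -2.759 0.008 2.679
v -2.223 -1.818 1.577
v -2.382 -0.135 2.906
v -1.76 -1.788 1.594
v -1.92 -0.105 2.923
v -1.39 -1.594 1.394
v -1.549 0.088 2.722
v -2.816 -1.061 -2.318
v -2.405 -1.645 -2.898
v -1.333 -1.542 -2.243
v -1.744 -0.959 -1.662
v -2.344 -0.974 -3.103
v -1.273 -0.871 -2.447
v -2.56 -0.354 -2.847
v -1.488 -0.251 -2.192
v -2.925 -0.149 -2.281
v -1.854 -0.046 -1.626
v -3.227 -0.478 -1.737
v -2.155 -0.375 -1.082
v -3.287 -1.149 -1.533
v -2.216 -1.046 -0.877
v -3.072 -1.769 -1.788
v -2 -1.666 -1.133
v -2.706 -1.974 -2.354
v -1.635 -1.871 -1.699
f 2 1 4
f 2 4 3
f 4 1 5
f 4 5 3
f 5 1 6
f 5 6 3
f 6 1 7
f 6 7 3
f 7 1 8
f 7 8 3
f 8 1 9
f 8 9 3
f 9 1 10
f 9 10 3
f 10 1 11
f 10 11 3
f 11 1 2
f 11 2 3
f 13 12 15
f 13 15 14
f 15 12 16
f 15 16 14
f 16 12 17
f 16 17 14
f 17 12 18
f 17 18 14
f 18 12 19
f 18 19 14
f 19 12 20
f 19 20 14
f 20 12 21
f 20 21 14
f 21 12 22
f 21 22 14
f 22 12 23
f 22 23 14
f 23 12 24
f 23 24 14
f 24 12 25
f 24 25 14
f 25 12 13
f 25 13 14
f 27 26 30
f 27 30 28
f 28 30 31
f 28 31 29
f 30 26 32
f 30 32 31
f 31 32 33
f 31 33 29
f 32 26 34
f 32 34 33
f 33 34 35
f 33 35 29
f 34 26 36
f 34 36 35
f 35 36 37
f 35 37 29
f 36 26 38
f 36 38 37
f 37 38 39
f 37 39 29
f 38 26 40
f 38 40 39
f 39 40 41
f 39 41 29
f 40 26 42
f 40 42 41
f 41 42 43
f 41 43 29
f 42 26 44
f 42 44 43
f 43 44 45
f 43 45 29
f 44 26 46
f 44 46 45
f 45 46 47
f 45 47 29
f 46 26 27
f 46 27 47
f 47 27 28
f 47 28 29
f 49 48 52
f 49 52 50
f 50 52 53
f 50 53 51
f 52 48 54
f 52 54 53
f 53 54 55
f 53 55 51
f 54 48 56
f 54 56 55
f 55 56 57
f 55 57 51
f 56 48 58
f 56 58 57
f 57 58 59
f 57 59 51
f 58 48 60
f 58 60 59
f 59 60 61
f 59 61 51
f 60 48 62
f 60 62 61
f 61 62 63
f 61 63 51
f 62 48 64
f 62 64 63
f 63 64 65
f 63 65 51
f 64 48 49
f 64 49 65
f 65 49 50
f 65 50 51



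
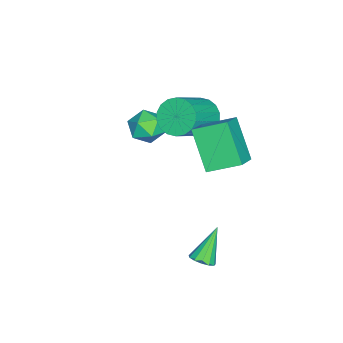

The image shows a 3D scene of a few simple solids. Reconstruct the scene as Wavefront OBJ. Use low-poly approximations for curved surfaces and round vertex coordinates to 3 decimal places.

v 0.717 1.241 3.106
v 0.371 2.645 3.742
v -0.452 1.26 2.43
v -0.797 2.664 3.066
v 1.677 2.216 1.474
v 1.332 3.62 2.11
v 0.509 2.235 0.798
v 0.163 3.639 1.434
v -1.344 -0.591 0.606
v -0.888 -1.143 0.037
v -1.612 -1.737 1.503
v -1.156 -2.289 0.934
v -0.705 -1.654 1.414
v -0.54 -0.946 0.859
v -1.96 -1.934 0.681
v -1.795 -1.226 0.126
v -1.269 -1.973 0.083
v -0.494 -1.8 0.536
v -2.006 -1.08 1.004
v -1.231 -0.907 1.457
v 3.938 2.861 -2.071
v 4.366 2.681 -1.724
v 2.942 3.159 -0.689
v 4.409 3.002 -1.763
v 4.302 3.279 -1.9
v 4.079 3.423 -2.091
v 3.812 3.389 -2.276
v 3.585 3.187 -2.396
v 3.47 2.881 -2.413
v 3.504 2.569 -2.322
v 3.675 2.35 -2.151
v 3.93 2.293 -1.954
v 4.188 2.416 -1.795
v -1.876 0.723 1.57
v -1.363 0.516 0.798
v 0.209 0.01 1.978
v -0.304 0.217 2.75
v -1.278 0.926 0.86
v 0.294 0.419 2.041
v -1.311 1.295 1.063
v 0.261 0.789 2.244
v -1.457 1.551 1.367
v 0.115 1.045 2.547
v -1.685 1.643 1.71
v -0.113 1.137 2.891
v -1.951 1.553 2.026
v -0.379 1.047 3.207
v -2.203 1.298 2.252
v -0.631 0.792 3.432
v -2.389 0.93 2.342
v -0.817 0.424 3.522
v -2.474 0.521 2.279
v -0.902 0.014 3.46
v -2.441 0.151 2.076
v -0.869 -0.355 3.257
v -2.295 -0.105 1.773
v -0.723 -0.611 2.953
v -2.067 -0.197 1.429
v -0.495 -0.703 2.61
v -1.801 -0.107 1.113
v -0.229 -0.613 2.294
v -1.549 0.148 0.888
v 0.023 -0.358 2.068
f 2 4 1
f 5 2 1
f 1 4 3
f 3 5 1
f 2 8 4
f 6 2 5
f 6 8 2
f 4 8 3
f 7 5 3
f 3 8 7
f 7 6 5
f 8 6 7
f 9 20 14
f 9 14 10
f 9 10 16
f 9 16 19
f 9 19 20
f 10 14 18
f 14 20 13
f 20 19 11
f 19 16 15
f 16 10 17
f 12 18 13
f 12 13 11
f 12 11 15
f 12 15 17
f 12 17 18
f 13 18 14
f 11 13 20
f 15 11 19
f 17 15 16
f 18 17 10
f 22 21 24
f 22 24 23
f 24 21 25
f 24 25 23
f 25 21 26
f 25 26 23
f 26 21 27
f 26 27 23
f 27 21 28
f 27 28 23
f 28 21 29
f 28 29 23
f 29 21 30
f 29 30 23
f 30 21 31
f 30 31 23
f 31 21 32
f 31 32 23
f 32 21 33
f 32 33 23
f 33 21 22
f 33 22 23
f 35 34 38
f 35 38 36
f 36 38 39
f 36 39 37
f 38 34 40
f 38 40 39
f 39 40 41
f 39 41 37
f 40 34 42
f 40 42 41
f 41 42 43
f 41 43 37
f 42 34 44
f 42 44 43
f 43 44 45
f 43 45 37
f 44 34 46
f 44 46 45
f 45 46 47
f 45 47 37
f 46 34 48
f 46 48 47
f 47 48 49
f 47 49 37
f 48 34 50
f 48 50 49
f 49 50 51
f 49 51 37
f 50 34 52
f 50 52 51
f 51 52 53
f 51 53 37
f 52 34 54
f 52 54 53
f 53 54 55
f 53 55 37
f 54 34 56
f 54 56 55
f 55 56 57
f 55 57 37
f 56 34 58
f 56 58 57
f 57 58 59
f 57 59 37
f 58 34 60
f 58 60 59
f 59 60 61
f 59 61 37
f 60 34 62
f 60 62 61
f 61 62 63
f 61 63 37
f 62 34 35
f 62 35 63
f 63 35 36
f 63 36 37



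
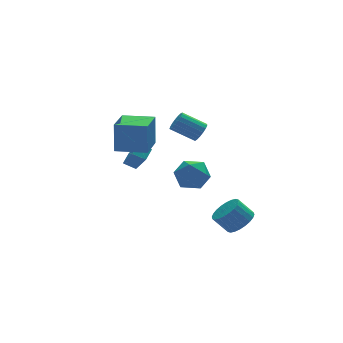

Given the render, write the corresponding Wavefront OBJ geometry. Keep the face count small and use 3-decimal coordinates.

v 0.259 2.888 -0.686
v 1.148 2.184 -0.627
v -0.348 1.996 -2.173
v 0.541 1.292 -2.114
v -0.271 1.248 -1.322
v 0.104 1.799 -0.403
v 0.696 2.381 -2.397
v 1.071 2.932 -1.478
v 1.419 1.871 -1.684
v 0.821 1.171 -1.02
v -0.021 3.009 -1.78
v -0.619 2.309 -1.116
v 1.271 2.883 1.346
v 1.566 2.692 1.928
v 0.385 3.385 2.756
v 0.089 3.577 2.174
v 1.695 2.985 1.868
v 0.514 3.678 2.695
v 1.727 3.254 1.688
v 0.546 3.947 2.515
v 1.655 3.438 1.43
v 0.473 4.131 2.257
v 1.494 3.496 1.153
v 0.313 4.189 1.98
v 1.282 3.413 0.92
v 0.101 4.106 1.747
v 1.068 3.209 0.785
v -0.113 3.902 1.612
v 0.9 2.93 0.778
v -0.281 3.623 1.605
v 0.817 2.641 0.902
v -0.364 3.334 1.729
v 0.838 2.407 1.128
v -0.344 3.1 1.955
v 0.958 2.282 1.403
v -0.223 2.975 2.23
v 1.149 2.296 1.666
v -0.032 2.989 2.493
v 1.369 2.443 1.855
v 0.188 3.137 2.683
v -4.778 0.616 2.263
v -4.68 0.848 4.095
v -3.642 2.252 1.994
v -3.544 2.485 3.827
v -3.296 -0.405 2.313
v -3.198 -0.172 4.146
v -2.16 1.232 2.045
v -2.062 1.464 3.877
v -2.815 2.811 0.571
v -2.216 3.381 0.974
v -2.98 3.825 -0.616
v -2.382 4.395 -0.213
v -2.198 2.445 0.173
v -1.6 3.015 0.576
v -2.364 3.459 -1.014
v -1.765 4.029 -0.611
v 0.585 -3.629 -2.168
v 1.337 -3.281 -1.744
v 0.626 -2.884 -0.809
v -0.125 -3.231 -1.232
v 1.231 -2.998 -1.944
v 0.521 -2.601 -1.009
v 1.027 -2.81 -2.179
v 0.317 -2.413 -1.244
v 0.756 -2.748 -2.412
v 0.045 -2.351 -1.477
v 0.459 -2.819 -2.607
v -0.252 -2.422 -1.672
v 0.181 -3.013 -2.736
v -0.53 -2.616 -1.801
v -0.035 -3.302 -2.778
v -0.746 -2.905 -1.843
v -0.157 -3.64 -2.727
v -0.868 -3.243 -1.792
v -0.166 -3.976 -2.591
v -0.877 -3.579 -1.656
v -0.061 -4.259 -2.391
v -0.771 -3.862 -1.456
v 0.143 -4.447 -2.156
v -0.567 -4.05 -1.221
v 0.415 -4.509 -1.923
v -0.296 -4.112 -0.988
v 0.712 -4.438 -1.728
v 0.001 -4.041 -0.793
v 0.99 -4.244 -1.599
v 0.279 -3.847 -0.664
v 1.206 -3.955 -1.557
v 0.495 -3.558 -0.622
v 1.328 -3.617 -1.608
v 0.617 -3.22 -0.673
f 1 12 6
f 1 6 2
f 1 2 8
f 1 8 11
f 1 11 12
f 2 6 10
f 6 12 5
f 12 11 3
f 11 8 7
f 8 2 9
f 4 10 5
f 4 5 3
f 4 3 7
f 4 7 9
f 4 9 10
f 5 10 6
f 3 5 12
f 7 3 11
f 9 7 8
f 10 9 2
f 14 13 17
f 14 17 15
f 15 17 18
f 15 18 16
f 17 13 19
f 17 19 18
f 18 19 20
f 18 20 16
f 19 13 21
f 19 21 20
f 20 21 22
f 20 22 16
f 21 13 23
f 21 23 22
f 22 23 24
f 22 24 16
f 23 13 25
f 23 25 24
f 24 25 26
f 24 26 16
f 25 13 27
f 25 27 26
f 26 27 28
f 26 28 16
f 27 13 29
f 27 29 28
f 28 29 30
f 28 30 16
f 29 13 31
f 29 31 30
f 30 31 32
f 30 32 16
f 31 13 33
f 31 33 32
f 32 33 34
f 32 34 16
f 33 13 35
f 33 35 34
f 34 35 36
f 34 36 16
f 35 13 37
f 35 37 36
f 36 37 38
f 36 38 16
f 37 13 39
f 37 39 38
f 38 39 40
f 38 40 16
f 39 13 14
f 39 14 40
f 40 14 15
f 40 15 16
f 42 44 41
f 45 42 41
f 41 44 43
f 43 45 41
f 42 48 44
f 46 42 45
f 46 48 42
f 44 48 43
f 47 45 43
f 43 48 47
f 47 46 45
f 48 46 47
f 50 52 49
f 53 50 49
f 49 52 51
f 51 53 49
f 50 56 52
f 54 50 53
f 54 56 50
f 52 56 51
f 55 53 51
f 51 56 55
f 55 54 53
f 56 54 55
f 58 57 61
f 58 61 59
f 59 61 62
f 59 62 60
f 61 57 63
f 61 63 62
f 62 63 64
f 62 64 60
f 63 57 65
f 63 65 64
f 64 65 66
f 64 66 60
f 65 57 67
f 65 67 66
f 66 67 68
f 66 68 60
f 67 57 69
f 67 69 68
f 68 69 70
f 68 70 60
f 69 57 71
f 69 71 70
f 70 71 72
f 70 72 60
f 71 57 73
f 71 73 72
f 72 73 74
f 72 74 60
f 73 57 75
f 73 75 74
f 74 75 76
f 74 76 60
f 75 57 77
f 75 77 76
f 76 77 78
f 76 78 60
f 77 57 79
f 77 79 78
f 78 79 80
f 78 80 60
f 79 57 81
f 79 81 80
f 80 81 82
f 80 82 60
f 81 57 83
f 81 83 82
f 82 83 84
f 82 84 60
f 83 57 85
f 83 85 84
f 84 85 86
f 84 86 60
f 85 57 87
f 85 87 86
f 86 87 88
f 86 88 60
f 87 57 89
f 87 89 88
f 88 89 90
f 88 90 60
f 89 57 58
f 89 58 90
f 90 58 59
f 90 59 60



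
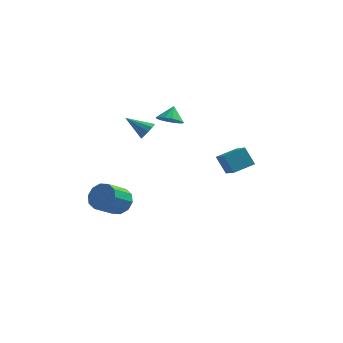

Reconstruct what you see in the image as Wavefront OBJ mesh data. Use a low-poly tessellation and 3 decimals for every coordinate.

v -3.608 -1.24 -2.646
v -3.306 -0.778 -1.885
v -4.029 -1.938 -0.893
v -4.332 -2.4 -1.654
v -3.83 -0.57 -2.025
v -4.554 -1.731 -1.032
v -4.27 -0.618 -2.402
v -4.993 -1.779 -1.409
v -4.456 -0.904 -2.872
v -5.18 -2.064 -1.879
v -4.319 -1.317 -3.256
v -5.043 -2.478 -2.263
v -3.911 -1.702 -3.407
v -4.634 -2.862 -2.415
v -3.386 -1.909 -3.268
v -4.11 -3.07 -2.275
v -2.947 -1.861 -2.891
v -3.67 -3.022 -1.898
v -2.76 -1.576 -2.421
v -3.484 -2.736 -1.428
v -2.897 -1.162 -2.037
v -3.621 -2.323 -1.044
v -1.264 1.555 2.632
v -0.464 1.377 2.668
v -1.156 2.205 3.448
v -0.49 1.71 2.407
v -0.724 2.001 2.205
v -1.102 2.173 2.118
v -1.524 2.179 2.168
v -1.875 2.018 2.343
v -2.063 1.733 2.595
v -2.037 1.4 2.856
v -1.803 1.108 3.058
v -1.425 0.936 3.145
v -1.004 0.93 3.095
v -0.652 1.091 2.92
v -2.176 -0.101 2.523
v -1.864 -0.389 3.015
v -3.464 0.001 3.397
v -1.81 0.008 3.049
v -1.896 0.363 2.881
v -2.088 0.541 2.577
v -2.315 0.473 2.252
v -2.488 0.186 2.03
v -2.542 -0.21 1.997
v -2.456 -0.565 2.164
v -2.264 -0.743 2.469
v -2.038 -0.675 2.794
v 2.499 -1.743 0.571
v 3.116 -2.89 1.336
v 1.882 -1.39 1.6
v 2.5 -2.536 2.364
v 3.52 -0.964 0.916
v 4.138 -2.11 1.68
v 2.904 -0.61 1.944
v 3.521 -1.757 2.709
f 2 1 5
f 2 5 3
f 3 5 6
f 3 6 4
f 5 1 7
f 5 7 6
f 6 7 8
f 6 8 4
f 7 1 9
f 7 9 8
f 8 9 10
f 8 10 4
f 9 1 11
f 9 11 10
f 10 11 12
f 10 12 4
f 11 1 13
f 11 13 12
f 12 13 14
f 12 14 4
f 13 1 15
f 13 15 14
f 14 15 16
f 14 16 4
f 15 1 17
f 15 17 16
f 16 17 18
f 16 18 4
f 17 1 19
f 17 19 18
f 18 19 20
f 18 20 4
f 19 1 21
f 19 21 20
f 20 21 22
f 20 22 4
f 21 1 2
f 21 2 22
f 22 2 3
f 22 3 4
f 24 23 26
f 24 26 25
f 26 23 27
f 26 27 25
f 27 23 28
f 27 28 25
f 28 23 29
f 28 29 25
f 29 23 30
f 29 30 25
f 30 23 31
f 30 31 25
f 31 23 32
f 31 32 25
f 32 23 33
f 32 33 25
f 33 23 34
f 33 34 25
f 34 23 35
f 34 35 25
f 35 23 36
f 35 36 25
f 36 23 24
f 36 24 25
f 38 37 40
f 38 40 39
f 40 37 41
f 40 41 39
f 41 37 42
f 41 42 39
f 42 37 43
f 42 43 39
f 43 37 44
f 43 44 39
f 44 37 45
f 44 45 39
f 45 37 46
f 45 46 39
f 46 37 47
f 46 47 39
f 47 37 48
f 47 48 39
f 48 37 38
f 48 38 39
f 50 52 49
f 53 50 49
f 49 52 51
f 51 53 49
f 50 56 52
f 54 50 53
f 54 56 50
f 52 56 51
f 55 53 51
f 51 56 55
f 55 54 53
f 56 54 55



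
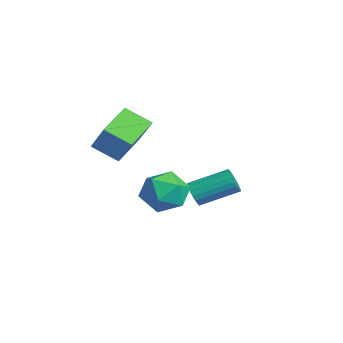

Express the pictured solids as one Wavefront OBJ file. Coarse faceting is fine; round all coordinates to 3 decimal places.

v 1.208 -0.006 0.53
v 1.969 0.066 -0.407
v 2.451 -1.206 1.447
v 3.212 -1.134 0.51
v 3.032 -0.171 1.218
v 2.264 0.571 0.651
v 2.156 -1.711 0.389
v 1.388 -0.969 -0.178
v 2.555 -0.988 -0.494
v 3.096 -0.036 0.018
v 1.324 -1.104 1.022
v 1.865 -0.152 1.534
v -2.973 -2.455 1.372
v -1.76 -2.174 2.847
v -4.176 -1.155 2.114
v -2.963 -0.874 3.588
v -2.277 -1.366 0.592
v -1.064 -1.085 2.066
v -3.48 -0.066 1.333
v -2.267 0.215 2.808
v -1.394 1.861 -1.54
v -1.185 1.538 -0.956
v -0.756 3.335 -0.115
v -0.966 3.659 -0.7
v -0.938 1.551 -1.11
v -0.509 3.348 -0.269
v -0.77 1.618 -1.338
v -0.341 3.415 -0.497
v -0.71 1.727 -1.601
v -0.281 3.524 -0.76
v -0.769 1.859 -1.854
v -0.34 3.656 -1.013
v -0.935 1.991 -2.052
v -0.506 3.789 -1.212
v -1.181 2.101 -2.162
v -0.752 3.899 -1.322
v -1.464 2.17 -2.165
v -1.035 3.967 -1.324
v -1.735 2.185 -2.059
v -1.306 3.983 -1.219
v -1.947 2.145 -1.864
v -1.518 3.942 -1.023
v -2.063 2.055 -1.613
v -1.634 3.852 -0.772
v -2.064 1.932 -1.349
v -1.635 3.729 -0.508
v -1.949 1.796 -1.118
v -1.52 3.594 -0.278
v -1.738 1.672 -0.961
v -1.31 3.47 -0.12
v -1.468 1.581 -0.903
v -1.039 3.378 -0.063
f 1 12 6
f 1 6 2
f 1 2 8
f 1 8 11
f 1 11 12
f 2 6 10
f 6 12 5
f 12 11 3
f 11 8 7
f 8 2 9
f 4 10 5
f 4 5 3
f 4 3 7
f 4 7 9
f 4 9 10
f 5 10 6
f 3 5 12
f 7 3 11
f 9 7 8
f 10 9 2
f 14 16 13
f 17 14 13
f 13 16 15
f 15 17 13
f 14 20 16
f 18 14 17
f 18 20 14
f 16 20 15
f 19 17 15
f 15 20 19
f 19 18 17
f 20 18 19
f 22 21 25
f 22 25 23
f 23 25 26
f 23 26 24
f 25 21 27
f 25 27 26
f 26 27 28
f 26 28 24
f 27 21 29
f 27 29 28
f 28 29 30
f 28 30 24
f 29 21 31
f 29 31 30
f 30 31 32
f 30 32 24
f 31 21 33
f 31 33 32
f 32 33 34
f 32 34 24
f 33 21 35
f 33 35 34
f 34 35 36
f 34 36 24
f 35 21 37
f 35 37 36
f 36 37 38
f 36 38 24
f 37 21 39
f 37 39 38
f 38 39 40
f 38 40 24
f 39 21 41
f 39 41 40
f 40 41 42
f 40 42 24
f 41 21 43
f 41 43 42
f 42 43 44
f 42 44 24
f 43 21 45
f 43 45 44
f 44 45 46
f 44 46 24
f 45 21 47
f 45 47 46
f 46 47 48
f 46 48 24
f 47 21 49
f 47 49 48
f 48 49 50
f 48 50 24
f 49 21 51
f 49 51 50
f 50 51 52
f 50 52 24
f 51 21 22
f 51 22 52
f 52 22 23
f 52 23 24



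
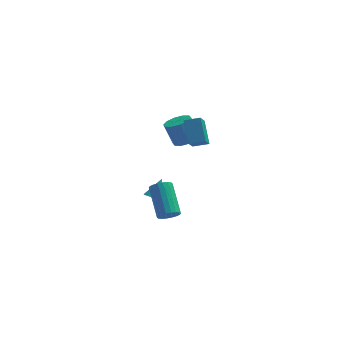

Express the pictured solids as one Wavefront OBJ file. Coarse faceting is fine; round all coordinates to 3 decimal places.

v -1.774 -4.742 0.56
v -1.232 -4.814 0.854
v -1.665 -3.271 2.033
v -2.206 -3.198 1.74
v -1.169 -4.64 0.649
v -1.601 -3.097 1.829
v -1.225 -4.486 0.427
v -1.657 -2.943 1.607
v -1.389 -4.383 0.232
v -1.822 -2.839 1.411
v -1.63 -4.351 0.101
v -2.063 -2.807 1.28
v -1.9 -4.396 0.061
v -2.332 -2.852 1.241
v -2.144 -4.51 0.121
v -2.577 -2.966 1.3
v -2.315 -4.669 0.267
v -2.748 -3.126 1.446
v -2.379 -4.843 0.471
v -2.811 -3.3 1.651
v -2.323 -4.997 0.693
v -2.755 -3.454 1.873
v -2.158 -5.101 0.889
v -2.591 -3.557 2.068
v -1.917 -5.133 1.02
v -2.35 -3.589 2.199
v -1.648 -5.088 1.059
v -2.08 -3.544 2.239
v -1.403 -4.974 1
v -1.836 -3.43 2.179
v -2.66 0.317 -1.909
v -2.343 0.579 -2.259
v -2.18 1.043 -0.931
v -2.544 0.711 -2.259
v -2.767 0.766 -2.19
v -2.97 0.732 -2.065
v -3.111 0.615 -1.909
v -3.163 0.44 -1.754
v -3.115 0.24 -1.629
v -2.978 0.055 -1.559
v -2.777 -0.077 -1.56
v -2.554 -0.132 -1.629
v -2.351 -0.097 -1.754
v -2.21 0.019 -1.91
v -2.158 0.195 -2.065
v -2.206 0.394 -2.19
v -0.83 2.652 1.112
v -0.261 2.184 1.449
v -0.781 2.5 2.765
v -1.35 2.968 2.428
v -0.077 2.648 1.41
v -0.597 2.963 2.727
v -0.18 3.113 1.258
v -0.7 3.429 2.574
v -0.532 3.403 1.05
v -1.052 3.718 2.366
v -0.997 3.405 0.865
v -1.517 3.721 2.181
v -1.399 3.12 0.775
v -1.919 3.436 2.091
v -1.583 2.657 0.813
v -2.103 2.972 2.13
v -1.48 2.191 0.966
v -2 2.507 2.282
v -1.128 1.902 1.174
v -1.648 2.217 2.49
v -0.663 1.899 1.359
v -1.183 2.215 2.675
v -0.539 -0.323 2.718
v -0.768 -1.352 3.669
v -0.788 0.738 3.806
v -1.017 -0.291 4.757
v 0.337 -0.329 2.923
v 0.108 -1.358 3.874
v 0.088 0.732 4.011
v -0.141 -0.297 4.962
f 2 1 5
f 2 5 3
f 3 5 6
f 3 6 4
f 5 1 7
f 5 7 6
f 6 7 8
f 6 8 4
f 7 1 9
f 7 9 8
f 8 9 10
f 8 10 4
f 9 1 11
f 9 11 10
f 10 11 12
f 10 12 4
f 11 1 13
f 11 13 12
f 12 13 14
f 12 14 4
f 13 1 15
f 13 15 14
f 14 15 16
f 14 16 4
f 15 1 17
f 15 17 16
f 16 17 18
f 16 18 4
f 17 1 19
f 17 19 18
f 18 19 20
f 18 20 4
f 19 1 21
f 19 21 20
f 20 21 22
f 20 22 4
f 21 1 23
f 21 23 22
f 22 23 24
f 22 24 4
f 23 1 25
f 23 25 24
f 24 25 26
f 24 26 4
f 25 1 27
f 25 27 26
f 26 27 28
f 26 28 4
f 27 1 29
f 27 29 28
f 28 29 30
f 28 30 4
f 29 1 2
f 29 2 30
f 30 2 3
f 30 3 4
f 32 31 34
f 32 34 33
f 34 31 35
f 34 35 33
f 35 31 36
f 35 36 33
f 36 31 37
f 36 37 33
f 37 31 38
f 37 38 33
f 38 31 39
f 38 39 33
f 39 31 40
f 39 40 33
f 40 31 41
f 40 41 33
f 41 31 42
f 41 42 33
f 42 31 43
f 42 43 33
f 43 31 44
f 43 44 33
f 44 31 45
f 44 45 33
f 45 31 46
f 45 46 33
f 46 31 32
f 46 32 33
f 48 47 51
f 48 51 49
f 49 51 52
f 49 52 50
f 51 47 53
f 51 53 52
f 52 53 54
f 52 54 50
f 53 47 55
f 53 55 54
f 54 55 56
f 54 56 50
f 55 47 57
f 55 57 56
f 56 57 58
f 56 58 50
f 57 47 59
f 57 59 58
f 58 59 60
f 58 60 50
f 59 47 61
f 59 61 60
f 60 61 62
f 60 62 50
f 61 47 63
f 61 63 62
f 62 63 64
f 62 64 50
f 63 47 65
f 63 65 64
f 64 65 66
f 64 66 50
f 65 47 67
f 65 67 66
f 66 67 68
f 66 68 50
f 67 47 48
f 67 48 68
f 68 48 49
f 68 49 50
f 70 72 69
f 73 70 69
f 69 72 71
f 71 73 69
f 70 76 72
f 74 70 73
f 74 76 70
f 72 76 71
f 75 73 71
f 71 76 75
f 75 74 73
f 76 74 75



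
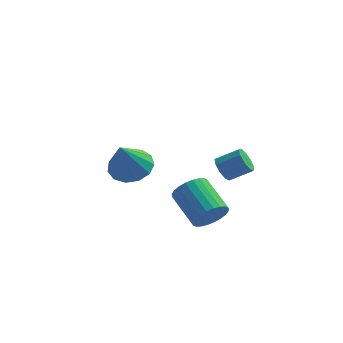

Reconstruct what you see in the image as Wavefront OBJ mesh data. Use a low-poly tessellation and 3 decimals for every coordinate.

v -2.877 3.864 -3.023
v -2.042 3.447 -3.136
v -3.103 2.996 -1.497
v -1.95 3.895 -2.868
v -2.153 4.332 -2.649
v -2.585 4.621 -2.549
v -3.11 4.67 -2.599
v -3.561 4.463 -2.784
v -3.795 4.065 -3.044
v -3.737 3.604 -3.298
v -3.406 3.226 -3.465
v -2.908 3.05 -3.491
v -2.399 3.132 -3.369
v 1.078 -0.665 -2.497
v 1.67 -0.346 -2.165
v 0.694 0.703 -1.431
v 0.102 0.385 -1.763
v 1.652 -0.19 -2.412
v 0.677 0.859 -1.677
v 1.547 -0.106 -2.672
v 0.571 0.943 -1.937
v 1.37 -0.107 -2.905
v 0.395 0.942 -2.17
v 1.149 -0.193 -3.076
v 0.174 0.856 -2.342
v 0.917 -0.351 -3.159
v -0.059 0.698 -2.425
v 0.71 -0.556 -3.141
v -0.266 0.493 -2.407
v 0.558 -0.778 -3.026
v -0.418 0.271 -2.291
v 0.486 -0.983 -2.829
v -0.49 0.066 -2.095
v 0.503 -1.139 -2.583
v -0.472 -0.09 -1.848
v 0.609 -1.223 -2.323
v -0.367 -0.174 -1.588
v 0.785 -1.222 -2.09
v -0.19 -0.173 -1.355
v 1.006 -1.136 -1.918
v 0.031 -0.087 -1.184
v 1.239 -0.978 -1.835
v 0.263 0.071 -1.101
v 1.446 -0.773 -1.853
v 0.47 0.276 -1.119
v 1.598 -0.551 -1.969
v 0.622 0.498 -1.234
v 1.314 0.308 -0.548
v 1.611 0.081 -0.965
v 2.463 0.245 -0.449
v 2.166 0.472 -0.032
v 1.572 0.458 -1.022
v 2.424 0.622 -0.505
v 1.413 0.764 -0.857
v 2.265 0.929 -0.34
v 1.207 0.857 -0.548
v 2.059 1.022 -0.031
v 1.052 0.693 -0.239
v 1.904 0.858 0.278
v 1.019 0.349 -0.075
v 1.87 0.513 0.442
v 1.124 -0.015 -0.132
v 1.976 0.15 0.385
v 1.318 -0.228 -0.385
v 2.17 -0.063 0.132
v 1.51 -0.19 -0.714
v 2.362 -0.025 -0.197
f 2 1 4
f 2 4 3
f 4 1 5
f 4 5 3
f 5 1 6
f 5 6 3
f 6 1 7
f 6 7 3
f 7 1 8
f 7 8 3
f 8 1 9
f 8 9 3
f 9 1 10
f 9 10 3
f 10 1 11
f 10 11 3
f 11 1 12
f 11 12 3
f 12 1 13
f 12 13 3
f 13 1 2
f 13 2 3
f 15 14 18
f 15 18 16
f 16 18 19
f 16 19 17
f 18 14 20
f 18 20 19
f 19 20 21
f 19 21 17
f 20 14 22
f 20 22 21
f 21 22 23
f 21 23 17
f 22 14 24
f 22 24 23
f 23 24 25
f 23 25 17
f 24 14 26
f 24 26 25
f 25 26 27
f 25 27 17
f 26 14 28
f 26 28 27
f 27 28 29
f 27 29 17
f 28 14 30
f 28 30 29
f 29 30 31
f 29 31 17
f 30 14 32
f 30 32 31
f 31 32 33
f 31 33 17
f 32 14 34
f 32 34 33
f 33 34 35
f 33 35 17
f 34 14 36
f 34 36 35
f 35 36 37
f 35 37 17
f 36 14 38
f 36 38 37
f 37 38 39
f 37 39 17
f 38 14 40
f 38 40 39
f 39 40 41
f 39 41 17
f 40 14 42
f 40 42 41
f 41 42 43
f 41 43 17
f 42 14 44
f 42 44 43
f 43 44 45
f 43 45 17
f 44 14 46
f 44 46 45
f 45 46 47
f 45 47 17
f 46 14 15
f 46 15 47
f 47 15 16
f 47 16 17
f 49 48 52
f 49 52 50
f 50 52 53
f 50 53 51
f 52 48 54
f 52 54 53
f 53 54 55
f 53 55 51
f 54 48 56
f 54 56 55
f 55 56 57
f 55 57 51
f 56 48 58
f 56 58 57
f 57 58 59
f 57 59 51
f 58 48 60
f 58 60 59
f 59 60 61
f 59 61 51
f 60 48 62
f 60 62 61
f 61 62 63
f 61 63 51
f 62 48 64
f 62 64 63
f 63 64 65
f 63 65 51
f 64 48 66
f 64 66 65
f 65 66 67
f 65 67 51
f 66 48 49
f 66 49 67
f 67 49 50
f 67 50 51



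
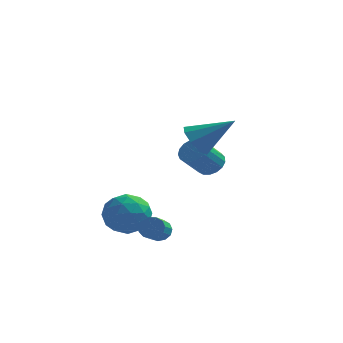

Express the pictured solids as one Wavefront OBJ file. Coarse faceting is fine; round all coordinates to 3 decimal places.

v 0.495 3.007 -1.654
v 1.208 2.79 -1.426
v 0.539 1.796 -0.278
v -0.175 2.013 -0.506
v 1.133 3.087 -1.213
v 0.463 2.093 -0.064
v 0.911 3.366 -1.101
v 0.242 2.372 0.048
v 0.594 3.562 -1.116
v -0.076 2.568 0.033
v 0.254 3.632 -1.254
v -0.415 2.637 -0.105
v -0.031 3.558 -1.484
v -0.7 2.564 -0.335
v -0.195 3.358 -1.753
v -0.864 2.364 -0.604
v -0.201 3.078 -1.999
v -0.871 2.083 -0.851
v -0.048 2.781 -2.166
v -0.718 1.787 -1.018
v 0.229 2.536 -2.217
v -0.44 1.542 -1.068
v 0.568 2.4 -2.138
v -0.102 1.405 -0.989
v 0.889 2.402 -1.948
v 0.22 1.408 -0.8
v 1.12 2.543 -1.691
v 0.451 1.549 -0.543
v -2.351 0.022 -3.949
v -1.722 -0.42 -3.015
v -3.378 -1.64 -4.045
v -2.749 -2.082 -3.111
v -3.527 -1.172 -2.94
v -2.892 -0.145 -2.88
v -2.208 -1.915 -4.18
v -1.573 -0.888 -4.12
v -1.634 -1.617 -3.158
v -2.449 -1.158 -2.392
v -2.651 -0.902 -4.668
v -3.466 -0.443 -3.902
v -1.946 -0.053 -3.474
v -3.154 -2.007 -3.586
v -3.611 -1.472 -3.485
v -3.241 -1.732 -2.937
v -2.634 0.109 -3.394
v -2.264 -0.151 -2.846
v -3.325 -0.593 -2.801
v -2.836 -1.909 -4.214
v -2.466 -2.169 -3.666
v -1.859 -0.328 -4.123
v -1.489 -0.588 -3.575
v -1.775 -1.467 -4.259
v -1.525 -1.017 -3.009
v -2.129 -1.994 -3.065
v -1.811 -1.896 -3.693
v -1.438 -1.292 -3.658
v -2.004 -0.747 -2.558
v -2.608 -1.724 -2.615
v -3.065 -1.189 -2.514
v -2.691 -0.585 -2.479
v -1.952 -1.451 -2.642
v -2.492 -0.336 -4.445
v -3.096 -1.313 -4.502
v -2.409 -1.475 -4.581
v -2.035 -0.871 -4.546
v -2.971 -0.066 -3.995
v -3.575 -1.043 -4.051
v -3.662 -0.768 -3.402
v -3.289 -0.164 -3.367
v -3.148 -0.609 -4.418
v 0.763 -1.839 1.543
v 1.273 -1.557 0.805
v 2.437 -1.641 2.777
v 1.002 -1.05 1.092
v 0.619 -0.911 1.589
v 0.303 -1.207 2.065
v 0.202 -1.798 2.296
v 0.364 -2.409 2.175
v 0.712 -2.753 1.758
v 1.084 -2.669 1.24
v 1.305 -2.197 0.864
v -0.997 -1.42 -4.252
v -0.428 -1.584 -4.435
v -0.534 -2.604 -3.851
v -1.103 -2.44 -3.668
v -0.389 -1.415 -4.132
v -0.495 -2.435 -3.548
v -0.542 -1.247 -3.867
v -0.649 -2.267 -3.283
v -0.841 -1.134 -3.725
v -0.947 -2.154 -3.14
v -1.188 -1.112 -3.749
v -1.295 -2.132 -3.165
v -1.475 -1.188 -3.934
v -1.582 -2.208 -3.349
v -1.61 -1.337 -4.219
v -1.717 -2.357 -3.635
v -1.551 -1.513 -4.515
v -1.657 -2.533 -3.931
v -1.315 -1.659 -4.727
v -1.421 -2.679 -4.143
v -0.978 -1.73 -4.789
v -1.085 -2.749 -4.205
v -0.648 -1.702 -4.68
v -0.754 -2.721 -4.096
f 2 1 5
f 2 5 3
f 3 5 6
f 3 6 4
f 5 1 7
f 5 7 6
f 6 7 8
f 6 8 4
f 7 1 9
f 7 9 8
f 8 9 10
f 8 10 4
f 9 1 11
f 9 11 10
f 10 11 12
f 10 12 4
f 11 1 13
f 11 13 12
f 12 13 14
f 12 14 4
f 13 1 15
f 13 15 14
f 14 15 16
f 14 16 4
f 15 1 17
f 15 17 16
f 16 17 18
f 16 18 4
f 17 1 19
f 17 19 18
f 18 19 20
f 18 20 4
f 19 1 21
f 19 21 20
f 20 21 22
f 20 22 4
f 21 1 23
f 21 23 22
f 22 23 24
f 22 24 4
f 23 1 25
f 23 25 24
f 24 25 26
f 24 26 4
f 25 1 27
f 25 27 26
f 26 27 28
f 26 28 4
f 27 1 2
f 27 2 28
f 28 2 3
f 28 3 4
f 29 66 45
f 66 40 69
f 45 69 34
f 66 69 45
f 29 45 41
f 45 34 46
f 41 46 30
f 45 46 41
f 29 41 50
f 41 30 51
f 50 51 36
f 41 51 50
f 29 50 62
f 50 36 65
f 62 65 39
f 50 65 62
f 29 62 66
f 62 39 70
f 66 70 40
f 62 70 66
f 30 46 57
f 46 34 60
f 57 60 38
f 46 60 57
f 34 69 47
f 69 40 68
f 47 68 33
f 69 68 47
f 40 70 67
f 70 39 63
f 67 63 31
f 70 63 67
f 39 65 64
f 65 36 52
f 64 52 35
f 65 52 64
f 36 51 56
f 51 30 53
f 56 53 37
f 51 53 56
f 32 58 44
f 58 38 59
f 44 59 33
f 58 59 44
f 32 44 42
f 44 33 43
f 42 43 31
f 44 43 42
f 32 42 49
f 42 31 48
f 49 48 35
f 42 48 49
f 32 49 54
f 49 35 55
f 54 55 37
f 49 55 54
f 32 54 58
f 54 37 61
f 58 61 38
f 54 61 58
f 33 59 47
f 59 38 60
f 47 60 34
f 59 60 47
f 31 43 67
f 43 33 68
f 67 68 40
f 43 68 67
f 35 48 64
f 48 31 63
f 64 63 39
f 48 63 64
f 37 55 56
f 55 35 52
f 56 52 36
f 55 52 56
f 38 61 57
f 61 37 53
f 57 53 30
f 61 53 57
f 72 71 74
f 72 74 73
f 74 71 75
f 74 75 73
f 75 71 76
f 75 76 73
f 76 71 77
f 76 77 73
f 77 71 78
f 77 78 73
f 78 71 79
f 78 79 73
f 79 71 80
f 79 80 73
f 80 71 81
f 80 81 73
f 81 71 72
f 81 72 73
f 83 82 86
f 83 86 84
f 84 86 87
f 84 87 85
f 86 82 88
f 86 88 87
f 87 88 89
f 87 89 85
f 88 82 90
f 88 90 89
f 89 90 91
f 89 91 85
f 90 82 92
f 90 92 91
f 91 92 93
f 91 93 85
f 92 82 94
f 92 94 93
f 93 94 95
f 93 95 85
f 94 82 96
f 94 96 95
f 95 96 97
f 95 97 85
f 96 82 98
f 96 98 97
f 97 98 99
f 97 99 85
f 98 82 100
f 98 100 99
f 99 100 101
f 99 101 85
f 100 82 102
f 100 102 101
f 101 102 103
f 101 103 85
f 102 82 104
f 102 104 103
f 103 104 105
f 103 105 85
f 104 82 83
f 104 83 105
f 105 83 84
f 105 84 85



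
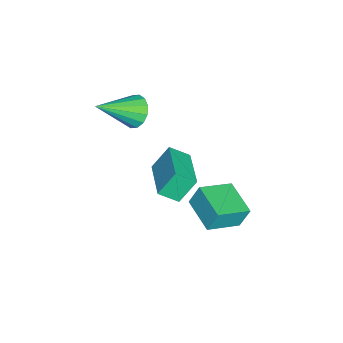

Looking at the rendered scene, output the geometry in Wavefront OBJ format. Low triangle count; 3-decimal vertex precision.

v 2.246 3.171 -2.528
v 2.116 3.573 -1.534
v 3.506 4.234 -2.793
v 3.376 4.636 -1.799
v 3.304 2.064 -1.941
v 3.174 2.466 -0.947
v 4.564 3.127 -2.206
v 4.434 3.529 -1.212
v 0.536 -0.913 0.713
v 0.937 -0.27 1.05
v 1.704 -2.267 1.907
v 0.599 -0.336 1.306
v 0.243 -0.557 1.404
v -0.034 -0.873 1.316
v -0.158 -1.2 1.067
v -0.097 -1.451 0.723
v 0.134 -1.557 0.376
v 0.473 -1.49 0.12
v 0.828 -1.269 0.023
v 1.105 -0.953 0.111
v 1.23 -0.626 0.36
v 1.168 -0.376 0.704
v -0.033 -0.379 -3.751
v -0.509 0.274 -2.632
v -0.258 0.49 -4.353
v -0.734 1.142 -3.234
v 1.934 0.398 -3.366
v 1.458 1.05 -2.247
v 1.709 1.266 -3.968
v 1.233 1.919 -2.849
f 2 4 1
f 5 2 1
f 1 4 3
f 3 5 1
f 2 8 4
f 6 2 5
f 6 8 2
f 4 8 3
f 7 5 3
f 3 8 7
f 7 6 5
f 8 6 7
f 10 9 12
f 10 12 11
f 12 9 13
f 12 13 11
f 13 9 14
f 13 14 11
f 14 9 15
f 14 15 11
f 15 9 16
f 15 16 11
f 16 9 17
f 16 17 11
f 17 9 18
f 17 18 11
f 18 9 19
f 18 19 11
f 19 9 20
f 19 20 11
f 20 9 21
f 20 21 11
f 21 9 22
f 21 22 11
f 22 9 10
f 22 10 11
f 24 26 23
f 27 24 23
f 23 26 25
f 25 27 23
f 24 30 26
f 28 24 27
f 28 30 24
f 26 30 25
f 29 27 25
f 25 30 29
f 29 28 27
f 30 28 29



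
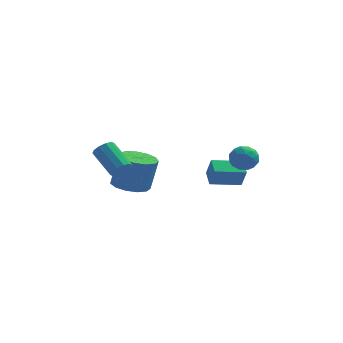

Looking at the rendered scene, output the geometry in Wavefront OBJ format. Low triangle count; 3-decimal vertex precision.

v -3.247 2.111 -2.959
v -2.173 2.129 -3.194
v -1.738 2.268 -1.195
v -2.813 2.249 -0.961
v -2.361 2.719 -3.194
v -1.927 2.858 -1.195
v -2.831 3.117 -3.119
v -2.397 3.255 -1.121
v -3.433 3.194 -2.994
v -2.999 3.333 -0.995
v -3.976 2.928 -2.858
v -3.542 3.067 -0.859
v -4.288 2.402 -2.754
v -3.853 2.541 -0.755
v -4.269 1.784 -2.715
v -3.834 1.923 -0.716
v -3.925 1.269 -2.754
v -3.491 1.408 -0.755
v -3.367 1.022 -2.858
v -2.933 1.16 -0.859
v -2.77 1.12 -2.994
v -2.336 1.259 -0.996
v -2.325 1.533 -3.12
v -1.891 1.671 -1.121
v 2.306 -2.956 1.819
v 2.826 -2.855 1.206
v 3.034 -3.945 2.274
v 3.554 -3.844 1.661
v 3.501 -3.284 2.244
v 3.051 -2.673 1.962
v 2.809 -4.127 1.518
v 2.359 -3.516 1.236
v 3.137 -3.579 1.02
v 3.564 -3.058 1.469
v 2.296 -3.742 2.011
v 2.723 -3.221 2.46
v 2.502 -2.819 1.473
v 3.358 -3.981 2.007
v 3.327 -3.652 2.35
v 3.632 -3.593 1.99
v 2.634 -2.712 1.917
v 2.94 -2.652 1.557
v 3.336 -2.904 2.167
v 2.92 -4.148 1.923
v 3.226 -4.088 1.563
v 2.228 -3.207 1.49
v 2.533 -3.148 1.13
v 2.524 -3.896 1.313
v 2.99 -3.185 1.003
v 3.418 -3.766 1.271
v 2.981 -3.933 1.186
v 2.716 -3.573 1.021
v 3.241 -2.878 1.267
v 3.67 -3.46 1.534
v 3.638 -3.131 1.877
v 3.374 -2.771 1.711
v 3.424 -3.304 1.157
v 2.19 -3.34 1.946
v 2.619 -3.922 2.213
v 2.486 -4.029 1.769
v 2.222 -3.669 1.603
v 2.442 -3.034 2.209
v 2.87 -3.615 2.477
v 3.144 -3.227 2.459
v 2.879 -2.867 2.294
v 2.436 -3.496 2.323
v -3.367 -1.137 -0.327
v -2.935 -1.208 0.153
v -3.961 -0.174 1.228
v -4.393 -0.103 0.747
v -2.832 -0.883 -0.06
v -3.857 0.15 1.015
v -2.932 -0.656 -0.375
v -3.958 0.378 0.7
v -3.199 -0.612 -0.672
v -4.225 0.422 0.403
v -3.53 -0.768 -0.837
v -4.556 0.265 0.237
v -3.799 -1.066 -0.808
v -4.825 -0.032 0.267
v -3.903 -1.39 -0.595
v -4.928 -0.357 0.48
v -3.802 -1.618 -0.28
v -4.828 -0.584 0.795
v -3.535 -1.662 0.017
v -4.561 -0.628 1.092
v -3.204 -1.505 0.183
v -4.23 -0.472 1.257
v 1.005 1.301 -2.356
v 1.284 0.922 -1.241
v 0.776 2.262 -1.971
v 1.055 1.883 -0.857
v 2.665 1.797 -2.603
v 2.944 1.418 -1.489
v 2.436 2.758 -2.219
v 2.715 2.379 -1.104
f 2 1 5
f 2 5 3
f 3 5 6
f 3 6 4
f 5 1 7
f 5 7 6
f 6 7 8
f 6 8 4
f 7 1 9
f 7 9 8
f 8 9 10
f 8 10 4
f 9 1 11
f 9 11 10
f 10 11 12
f 10 12 4
f 11 1 13
f 11 13 12
f 12 13 14
f 12 14 4
f 13 1 15
f 13 15 14
f 14 15 16
f 14 16 4
f 15 1 17
f 15 17 16
f 16 17 18
f 16 18 4
f 17 1 19
f 17 19 18
f 18 19 20
f 18 20 4
f 19 1 21
f 19 21 20
f 20 21 22
f 20 22 4
f 21 1 23
f 21 23 22
f 22 23 24
f 22 24 4
f 23 1 2
f 23 2 24
f 24 2 3
f 24 3 4
f 25 62 41
f 62 36 65
f 41 65 30
f 62 65 41
f 25 41 37
f 41 30 42
f 37 42 26
f 41 42 37
f 25 37 46
f 37 26 47
f 46 47 32
f 37 47 46
f 25 46 58
f 46 32 61
f 58 61 35
f 46 61 58
f 25 58 62
f 58 35 66
f 62 66 36
f 58 66 62
f 26 42 53
f 42 30 56
f 53 56 34
f 42 56 53
f 30 65 43
f 65 36 64
f 43 64 29
f 65 64 43
f 36 66 63
f 66 35 59
f 63 59 27
f 66 59 63
f 35 61 60
f 61 32 48
f 60 48 31
f 61 48 60
f 32 47 52
f 47 26 49
f 52 49 33
f 47 49 52
f 28 54 40
f 54 34 55
f 40 55 29
f 54 55 40
f 28 40 38
f 40 29 39
f 38 39 27
f 40 39 38
f 28 38 45
f 38 27 44
f 45 44 31
f 38 44 45
f 28 45 50
f 45 31 51
f 50 51 33
f 45 51 50
f 28 50 54
f 50 33 57
f 54 57 34
f 50 57 54
f 29 55 43
f 55 34 56
f 43 56 30
f 55 56 43
f 27 39 63
f 39 29 64
f 63 64 36
f 39 64 63
f 31 44 60
f 44 27 59
f 60 59 35
f 44 59 60
f 33 51 52
f 51 31 48
f 52 48 32
f 51 48 52
f 34 57 53
f 57 33 49
f 53 49 26
f 57 49 53
f 68 67 71
f 68 71 69
f 69 71 72
f 69 72 70
f 71 67 73
f 71 73 72
f 72 73 74
f 72 74 70
f 73 67 75
f 73 75 74
f 74 75 76
f 74 76 70
f 75 67 77
f 75 77 76
f 76 77 78
f 76 78 70
f 77 67 79
f 77 79 78
f 78 79 80
f 78 80 70
f 79 67 81
f 79 81 80
f 80 81 82
f 80 82 70
f 81 67 83
f 81 83 82
f 82 83 84
f 82 84 70
f 83 67 85
f 83 85 84
f 84 85 86
f 84 86 70
f 85 67 87
f 85 87 86
f 86 87 88
f 86 88 70
f 87 67 68
f 87 68 88
f 88 68 69
f 88 69 70
f 90 92 89
f 93 90 89
f 89 92 91
f 91 93 89
f 90 96 92
f 94 90 93
f 94 96 90
f 92 96 91
f 95 93 91
f 91 96 95
f 95 94 93
f 96 94 95

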